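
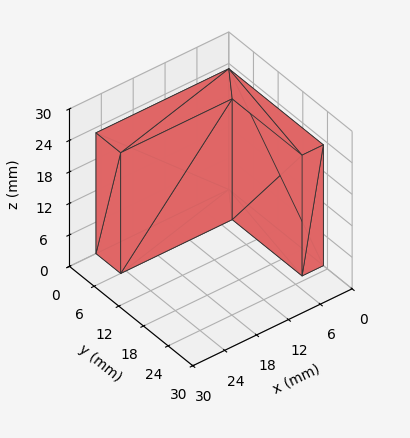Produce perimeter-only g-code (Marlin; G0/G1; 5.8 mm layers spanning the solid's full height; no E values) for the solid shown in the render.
Reading the render: the shape is an L-shaped prism: outer 25 × 23 mm, arm thicknesses ≈ 6 mm (horizontal) and 4 mm (vertical), extruded 23 mm in z (dimensions read to the nearest mm from the axis ticks). For the g-code, the solid's height is divided into equal slices at the stated Δz and each level perimeter traced with G1 moves after a G0 lift.

; perimeter-only toolpath
G21 ; units = mm
G90 ; absolute positioning
G28 ; home
; layer 1
G0 Z5.8
G0 X0.0 Y0.0
G1 X25.0 Y0.0
G1 X25.0 Y6.0
G1 X4.0 Y6.0
G1 X4.0 Y23.0
G1 X0.0 Y23.0
G1 X0.0 Y0.0
; layer 2
G0 Z11.5
G0 X0.0 Y0.0
G1 X25.0 Y0.0
G1 X25.0 Y6.0
G1 X4.0 Y6.0
G1 X4.0 Y23.0
G1 X0.0 Y23.0
G1 X0.0 Y0.0
; layer 3
G0 Z17.2
G0 X0.0 Y0.0
G1 X25.0 Y0.0
G1 X25.0 Y6.0
G1 X4.0 Y6.0
G1 X4.0 Y23.0
G1 X0.0 Y23.0
G1 X0.0 Y0.0
; layer 4
G0 Z23.0
G0 X0.0 Y0.0
G1 X25.0 Y0.0
G1 X25.0 Y6.0
G1 X4.0 Y6.0
G1 X4.0 Y23.0
G1 X0.0 Y23.0
G1 X0.0 Y0.0
M2 ; end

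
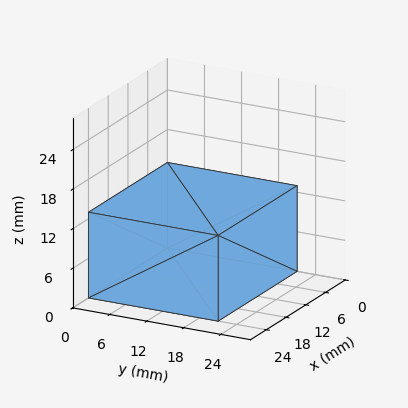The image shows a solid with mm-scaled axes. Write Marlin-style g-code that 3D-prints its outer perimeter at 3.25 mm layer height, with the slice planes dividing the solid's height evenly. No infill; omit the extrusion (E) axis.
Reading the render: the shape is a rectangular box, roughly 24 × 21 mm footprint and 13 mm tall (dimensions read to the nearest mm from the axis ticks). For the g-code, the solid's height is divided into equal slices at the stated Δz and each level perimeter traced with G1 moves after a G0 lift.

; perimeter-only toolpath
G21 ; units = mm
G90 ; absolute positioning
G28 ; home
; layer 1
G0 Z3.25
G0 X0.00 Y0.00
G1 X24.00 Y0.00
G1 X24.00 Y21.00
G1 X0.00 Y21.00
G1 X0.00 Y0.00
; layer 2
G0 Z6.50
G0 X0.00 Y0.00
G1 X24.00 Y0.00
G1 X24.00 Y21.00
G1 X0.00 Y21.00
G1 X0.00 Y0.00
; layer 3
G0 Z9.75
G0 X0.00 Y0.00
G1 X24.00 Y0.00
G1 X24.00 Y21.00
G1 X0.00 Y21.00
G1 X0.00 Y0.00
; layer 4
G0 Z13.00
G0 X0.00 Y0.00
G1 X24.00 Y0.00
G1 X24.00 Y21.00
G1 X0.00 Y21.00
G1 X0.00 Y0.00
M2 ; end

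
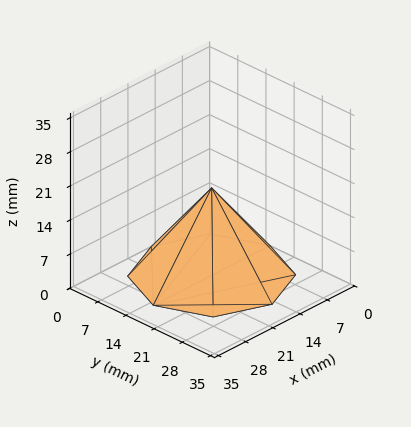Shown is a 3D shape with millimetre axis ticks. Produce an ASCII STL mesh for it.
Reading the render: the shape is a regular 8-sided pyramid, base circumscribed radius ≈ 15 mm, apex at z ≈ 18 mm (dimensions read to the nearest mm from the axis ticks). For the STL, each face is triangulated and given an outward normal.

solid part
  facet normal 0.0000 0.0000 -1.0000
    outer loop
      vertex 15.00 30.00 0.00
      vertex 25.61 25.61 0.00
      vertex 30.00 15.00 0.00
    endloop
  endfacet
  facet normal 0.0000 0.0000 -1.0000
    outer loop
      vertex 4.39 25.61 0.00
      vertex 15.00 30.00 0.00
      vertex 30.00 15.00 0.00
    endloop
  endfacet
  facet normal 0.0000 0.0000 -1.0000
    outer loop
      vertex 0.00 15.00 0.00
      vertex 4.39 25.61 0.00
      vertex 30.00 15.00 0.00
    endloop
  endfacet
  facet normal 0.0000 0.0000 -1.0000
    outer loop
      vertex 4.39 4.39 0.00
      vertex 0.00 15.00 0.00
      vertex 30.00 15.00 0.00
    endloop
  endfacet
  facet normal 0.0000 0.0000 -1.0000
    outer loop
      vertex 15.00 0.00 0.00
      vertex 4.39 4.39 0.00
      vertex 30.00 15.00 0.00
    endloop
  endfacet
  facet normal 0.0000 0.0000 -1.0000
    outer loop
      vertex 25.61 4.39 0.00
      vertex 15.00 0.00 0.00
      vertex 30.00 15.00 0.00
    endloop
  endfacet
  facet normal 0.7321 0.3029 0.6101
    outer loop
      vertex 30.00 15.00 0.00
      vertex 25.61 25.61 0.00
      vertex 15.00 15.00 18.00
    endloop
  endfacet
  facet normal 0.3029 0.7321 0.6101
    outer loop
      vertex 25.61 25.61 0.00
      vertex 15.00 30.00 0.00
      vertex 15.00 15.00 18.00
    endloop
  endfacet
  facet normal -0.3029 0.7321 0.6101
    outer loop
      vertex 15.00 30.00 0.00
      vertex 4.39 25.61 0.00
      vertex 15.00 15.00 18.00
    endloop
  endfacet
  facet normal -0.7321 0.3029 0.6101
    outer loop
      vertex 4.39 25.61 0.00
      vertex 0.00 15.00 0.00
      vertex 15.00 15.00 18.00
    endloop
  endfacet
  facet normal -0.7321 -0.3029 0.6101
    outer loop
      vertex 0.00 15.00 0.00
      vertex 4.39 4.39 0.00
      vertex 15.00 15.00 18.00
    endloop
  endfacet
  facet normal -0.3029 -0.7321 0.6101
    outer loop
      vertex 4.39 4.39 0.00
      vertex 15.00 0.00 0.00
      vertex 15.00 15.00 18.00
    endloop
  endfacet
  facet normal 0.3029 -0.7321 0.6101
    outer loop
      vertex 15.00 0.00 0.00
      vertex 25.61 4.39 0.00
      vertex 15.00 15.00 18.00
    endloop
  endfacet
  facet normal 0.7321 -0.3029 0.6101
    outer loop
      vertex 25.61 4.39 0.00
      vertex 30.00 15.00 0.00
      vertex 15.00 15.00 18.00
    endloop
  endfacet
endsolid part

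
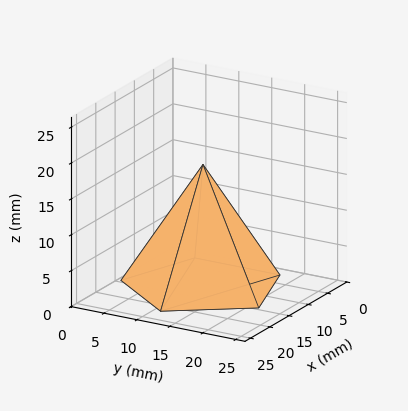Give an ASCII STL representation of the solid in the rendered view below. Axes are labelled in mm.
Reading the render: the shape is a regular 5-sided pyramid, base circumscribed radius ≈ 11 mm, apex at z ≈ 17 mm (dimensions read to the nearest mm from the axis ticks). For the STL, each face is triangulated and given an outward normal.

solid part
  facet normal 0.0000 0.0000 -1.0000
    outer loop
      vertex 2.10 17.47 0.00
      vertex 14.40 21.46 0.00
      vertex 22.00 11.00 0.00
    endloop
  endfacet
  facet normal 0.0000 0.0000 -1.0000
    outer loop
      vertex 2.10 4.53 0.00
      vertex 2.10 17.47 0.00
      vertex 22.00 11.00 0.00
    endloop
  endfacet
  facet normal 0.0000 0.0000 -1.0000
    outer loop
      vertex 14.40 0.54 0.00
      vertex 2.10 4.53 0.00
      vertex 22.00 11.00 0.00
    endloop
  endfacet
  facet normal 0.7167 0.5208 0.4638
    outer loop
      vertex 22.00 11.00 0.00
      vertex 14.40 21.46 0.00
      vertex 11.00 11.00 17.00
    endloop
  endfacet
  facet normal -0.2734 0.8427 0.4638
    outer loop
      vertex 14.40 21.46 0.00
      vertex 2.10 17.47 0.00
      vertex 11.00 11.00 17.00
    endloop
  endfacet
  facet normal -0.8859 0.0000 0.4638
    outer loop
      vertex 2.10 17.47 0.00
      vertex 2.10 4.53 0.00
      vertex 11.00 11.00 17.00
    endloop
  endfacet
  facet normal -0.2734 -0.8427 0.4638
    outer loop
      vertex 2.10 4.53 0.00
      vertex 14.40 0.54 0.00
      vertex 11.00 11.00 17.00
    endloop
  endfacet
  facet normal 0.7167 -0.5208 0.4638
    outer loop
      vertex 14.40 0.54 0.00
      vertex 22.00 11.00 0.00
      vertex 11.00 11.00 17.00
    endloop
  endfacet
endsolid part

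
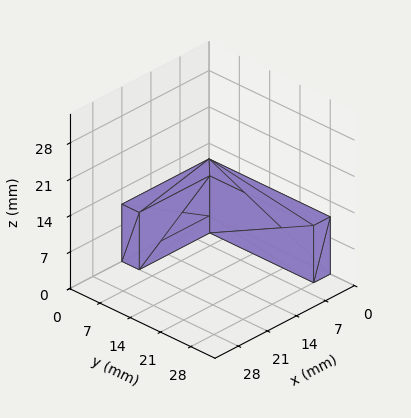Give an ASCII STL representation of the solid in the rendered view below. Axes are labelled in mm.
Reading the render: the shape is an L-shaped prism: outer 21 × 28 mm, arm thicknesses ≈ 4 mm (horizontal) and 4 mm (vertical), extruded 11 mm in z (dimensions read to the nearest mm from the axis ticks). For the STL, each face is triangulated and given an outward normal.

solid part
  facet normal 0.0000 0.0000 -1.0000
    outer loop
      vertex 21.000 4.000 0.000
      vertex 21.000 0.000 0.000
      vertex 0.000 0.000 0.000
    endloop
  endfacet
  facet normal 0.0000 0.0000 -1.0000
    outer loop
      vertex 4.000 4.000 0.000
      vertex 21.000 4.000 0.000
      vertex 0.000 0.000 0.000
    endloop
  endfacet
  facet normal 0.0000 0.0000 -1.0000
    outer loop
      vertex 4.000 28.000 0.000
      vertex 4.000 4.000 0.000
      vertex 0.000 0.000 0.000
    endloop
  endfacet
  facet normal 0.0000 0.0000 -1.0000
    outer loop
      vertex 0.000 28.000 0.000
      vertex 4.000 28.000 0.000
      vertex 0.000 0.000 0.000
    endloop
  endfacet
  facet normal 0.0000 0.0000 1.0000
    outer loop
      vertex 0.000 0.000 11.000
      vertex 21.000 0.000 11.000
      vertex 21.000 4.000 11.000
    endloop
  endfacet
  facet normal 0.0000 0.0000 1.0000
    outer loop
      vertex 0.000 0.000 11.000
      vertex 21.000 4.000 11.000
      vertex 4.000 4.000 11.000
    endloop
  endfacet
  facet normal 0.0000 0.0000 1.0000
    outer loop
      vertex 0.000 0.000 11.000
      vertex 4.000 4.000 11.000
      vertex 4.000 28.000 11.000
    endloop
  endfacet
  facet normal 0.0000 0.0000 1.0000
    outer loop
      vertex 0.000 0.000 11.000
      vertex 4.000 28.000 11.000
      vertex 0.000 28.000 11.000
    endloop
  endfacet
  facet normal 0.0000 -1.0000 0.0000
    outer loop
      vertex 0.000 0.000 0.000
      vertex 21.000 0.000 0.000
      vertex 21.000 0.000 11.000
    endloop
  endfacet
  facet normal 0.0000 -1.0000 0.0000
    outer loop
      vertex 0.000 0.000 0.000
      vertex 21.000 0.000 11.000
      vertex 0.000 0.000 11.000
    endloop
  endfacet
  facet normal 1.0000 0.0000 0.0000
    outer loop
      vertex 21.000 0.000 0.000
      vertex 21.000 4.000 0.000
      vertex 21.000 4.000 11.000
    endloop
  endfacet
  facet normal 1.0000 0.0000 0.0000
    outer loop
      vertex 21.000 0.000 0.000
      vertex 21.000 4.000 11.000
      vertex 21.000 0.000 11.000
    endloop
  endfacet
  facet normal 0.0000 1.0000 0.0000
    outer loop
      vertex 21.000 4.000 0.000
      vertex 4.000 4.000 0.000
      vertex 4.000 4.000 11.000
    endloop
  endfacet
  facet normal 0.0000 1.0000 0.0000
    outer loop
      vertex 21.000 4.000 0.000
      vertex 4.000 4.000 11.000
      vertex 21.000 4.000 11.000
    endloop
  endfacet
  facet normal 1.0000 0.0000 0.0000
    outer loop
      vertex 4.000 4.000 0.000
      vertex 4.000 28.000 0.000
      vertex 4.000 28.000 11.000
    endloop
  endfacet
  facet normal 1.0000 0.0000 0.0000
    outer loop
      vertex 4.000 4.000 0.000
      vertex 4.000 28.000 11.000
      vertex 4.000 4.000 11.000
    endloop
  endfacet
  facet normal 0.0000 1.0000 0.0000
    outer loop
      vertex 4.000 28.000 0.000
      vertex 0.000 28.000 0.000
      vertex 0.000 28.000 11.000
    endloop
  endfacet
  facet normal 0.0000 1.0000 0.0000
    outer loop
      vertex 4.000 28.000 0.000
      vertex 0.000 28.000 11.000
      vertex 4.000 28.000 11.000
    endloop
  endfacet
  facet normal -1.0000 0.0000 0.0000
    outer loop
      vertex 0.000 28.000 0.000
      vertex 0.000 0.000 0.000
      vertex 0.000 0.000 11.000
    endloop
  endfacet
  facet normal -1.0000 0.0000 0.0000
    outer loop
      vertex 0.000 28.000 0.000
      vertex 0.000 0.000 11.000
      vertex 0.000 28.000 11.000
    endloop
  endfacet
endsolid part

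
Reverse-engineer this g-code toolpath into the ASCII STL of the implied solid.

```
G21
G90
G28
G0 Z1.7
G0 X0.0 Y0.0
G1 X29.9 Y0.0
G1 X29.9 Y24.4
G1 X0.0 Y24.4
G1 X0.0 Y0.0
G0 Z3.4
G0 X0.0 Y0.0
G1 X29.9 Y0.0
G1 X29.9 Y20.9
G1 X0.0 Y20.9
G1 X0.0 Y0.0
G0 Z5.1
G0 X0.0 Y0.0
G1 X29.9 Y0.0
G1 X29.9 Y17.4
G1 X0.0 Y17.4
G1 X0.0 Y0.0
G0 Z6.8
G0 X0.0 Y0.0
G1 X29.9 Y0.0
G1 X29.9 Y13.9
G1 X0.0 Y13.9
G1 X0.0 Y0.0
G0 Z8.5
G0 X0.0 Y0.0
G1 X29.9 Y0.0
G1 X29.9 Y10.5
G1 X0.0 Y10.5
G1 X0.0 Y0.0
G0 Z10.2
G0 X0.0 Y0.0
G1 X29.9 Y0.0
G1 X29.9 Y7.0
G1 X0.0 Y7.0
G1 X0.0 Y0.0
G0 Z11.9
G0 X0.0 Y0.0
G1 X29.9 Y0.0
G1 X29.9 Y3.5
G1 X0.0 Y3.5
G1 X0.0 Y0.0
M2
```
solid part
  facet normal 0.0000 0.0000 -1.0000
    outer loop
      vertex 29.9 27.9 0.0
      vertex 29.9 0.0 0.0
      vertex 0.0 0.0 0.0
    endloop
  endfacet
  facet normal 0.0000 0.0000 -1.0000
    outer loop
      vertex 0.0 27.9 0.0
      vertex 29.9 27.9 0.0
      vertex 0.0 0.0 0.0
    endloop
  endfacet
  facet normal 0.0000 -1.0000 0.0000
    outer loop
      vertex 0.0 0.0 0.0
      vertex 29.9 0.0 0.0
      vertex 29.9 0.0 13.6
    endloop
  endfacet
  facet normal 0.0000 -1.0000 0.0000
    outer loop
      vertex 0.0 0.0 0.0
      vertex 29.9 0.0 13.6
      vertex 0.0 0.0 13.6
    endloop
  endfacet
  facet normal 0.0000 0.4382 0.8989
    outer loop
      vertex 0.0 0.0 13.6
      vertex 29.9 0.0 13.6
      vertex 29.9 27.9 0.0
    endloop
  endfacet
  facet normal 0.0000 0.4382 0.8989
    outer loop
      vertex 0.0 0.0 13.6
      vertex 29.9 27.9 0.0
      vertex 0.0 27.9 0.0
    endloop
  endfacet
  facet normal -1.0000 0.0000 0.0000
    outer loop
      vertex 0.0 0.0 13.6
      vertex 0.0 27.9 0.0
      vertex 0.0 0.0 0.0
    endloop
  endfacet
  facet normal 1.0000 0.0000 0.0000
    outer loop
      vertex 29.9 0.0 0.0
      vertex 29.9 27.9 0.0
      vertex 29.9 0.0 13.6
    endloop
  endfacet
endsolid part

The G0 Z moves step by Δz≈1.7 mm. The G1 loops shrink linearly with z, so the solid tapers from its base footprint up to z≈13.6. Closing with a flat bottom cap and the tapered top and triangulating gives 8 facets — a wedge (ramp): 29.9 × 27.9 mm base, rising to 13.6 mm along the y=0 edge and sloping linearly to z=0 at y=27.9.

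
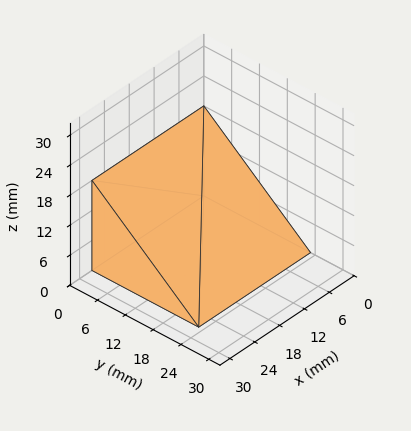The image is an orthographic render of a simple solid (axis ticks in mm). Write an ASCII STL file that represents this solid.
Reading the render: the shape is a wedge (ramp): 27 × 23 mm base, rising to 18 mm along the y=0 edge and sloping linearly to z=0 at y=23 (dimensions read to the nearest mm from the axis ticks). For the STL, each face is triangulated and given an outward normal.

solid part
  facet normal 0.0000 0.0000 -1.0000
    outer loop
      vertex 27.00 23.00 0.00
      vertex 27.00 0.00 0.00
      vertex 0.00 0.00 0.00
    endloop
  endfacet
  facet normal 0.0000 0.0000 -1.0000
    outer loop
      vertex 0.00 23.00 0.00
      vertex 27.00 23.00 0.00
      vertex 0.00 0.00 0.00
    endloop
  endfacet
  facet normal 0.0000 -1.0000 0.0000
    outer loop
      vertex 0.00 0.00 0.00
      vertex 27.00 0.00 0.00
      vertex 27.00 0.00 18.00
    endloop
  endfacet
  facet normal 0.0000 -1.0000 0.0000
    outer loop
      vertex 0.00 0.00 0.00
      vertex 27.00 0.00 18.00
      vertex 0.00 0.00 18.00
    endloop
  endfacet
  facet normal 0.0000 0.6163 0.7875
    outer loop
      vertex 0.00 0.00 18.00
      vertex 27.00 0.00 18.00
      vertex 27.00 23.00 0.00
    endloop
  endfacet
  facet normal 0.0000 0.6163 0.7875
    outer loop
      vertex 0.00 0.00 18.00
      vertex 27.00 23.00 0.00
      vertex 0.00 23.00 0.00
    endloop
  endfacet
  facet normal -1.0000 0.0000 0.0000
    outer loop
      vertex 0.00 0.00 18.00
      vertex 0.00 23.00 0.00
      vertex 0.00 0.00 0.00
    endloop
  endfacet
  facet normal 1.0000 0.0000 0.0000
    outer loop
      vertex 27.00 0.00 0.00
      vertex 27.00 23.00 0.00
      vertex 27.00 0.00 18.00
    endloop
  endfacet
endsolid part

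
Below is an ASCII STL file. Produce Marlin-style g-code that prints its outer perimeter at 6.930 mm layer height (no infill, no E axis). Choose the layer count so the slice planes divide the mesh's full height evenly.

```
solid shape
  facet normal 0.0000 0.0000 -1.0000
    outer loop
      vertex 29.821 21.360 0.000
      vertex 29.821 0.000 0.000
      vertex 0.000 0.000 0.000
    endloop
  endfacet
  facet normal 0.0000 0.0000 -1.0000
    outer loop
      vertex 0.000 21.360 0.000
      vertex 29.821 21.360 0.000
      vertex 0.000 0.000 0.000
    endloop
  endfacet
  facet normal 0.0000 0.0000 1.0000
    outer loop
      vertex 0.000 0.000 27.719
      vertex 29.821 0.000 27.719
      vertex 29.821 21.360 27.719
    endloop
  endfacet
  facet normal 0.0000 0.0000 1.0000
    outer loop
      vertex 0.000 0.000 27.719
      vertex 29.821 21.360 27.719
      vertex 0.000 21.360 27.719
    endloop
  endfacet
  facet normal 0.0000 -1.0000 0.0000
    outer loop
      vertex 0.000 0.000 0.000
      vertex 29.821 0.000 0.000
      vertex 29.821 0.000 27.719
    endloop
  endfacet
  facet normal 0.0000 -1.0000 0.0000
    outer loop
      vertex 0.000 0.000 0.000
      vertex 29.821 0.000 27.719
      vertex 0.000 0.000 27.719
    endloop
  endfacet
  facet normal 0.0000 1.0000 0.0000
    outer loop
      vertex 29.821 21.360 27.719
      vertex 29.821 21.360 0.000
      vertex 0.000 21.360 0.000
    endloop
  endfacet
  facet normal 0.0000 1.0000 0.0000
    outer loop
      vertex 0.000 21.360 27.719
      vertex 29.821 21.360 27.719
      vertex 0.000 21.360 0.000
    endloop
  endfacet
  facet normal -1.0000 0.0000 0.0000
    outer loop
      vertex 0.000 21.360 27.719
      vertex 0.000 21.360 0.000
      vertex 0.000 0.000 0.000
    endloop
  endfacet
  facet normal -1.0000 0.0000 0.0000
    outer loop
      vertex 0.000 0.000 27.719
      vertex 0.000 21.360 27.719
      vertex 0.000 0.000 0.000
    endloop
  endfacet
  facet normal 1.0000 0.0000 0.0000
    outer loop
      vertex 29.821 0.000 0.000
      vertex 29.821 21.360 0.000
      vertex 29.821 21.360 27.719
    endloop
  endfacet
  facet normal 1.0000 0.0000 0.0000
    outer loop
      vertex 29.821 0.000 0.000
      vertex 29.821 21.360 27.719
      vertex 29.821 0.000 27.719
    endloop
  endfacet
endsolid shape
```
; perimeter-only toolpath
G21 ; units = mm
G90 ; absolute positioning
G28 ; home
; layer 1
G0 Z6.930
G0 X0.000 Y0.000
G1 X29.821 Y0.000
G1 X29.821 Y21.360
G1 X0.000 Y21.360
G1 X0.000 Y0.000
; layer 2
G0 Z13.860
G0 X0.000 Y0.000
G1 X29.821 Y0.000
G1 X29.821 Y21.360
G1 X0.000 Y21.360
G1 X0.000 Y0.000
; layer 3
G0 Z20.789
G0 X0.000 Y0.000
G1 X29.821 Y0.000
G1 X29.821 Y21.360
G1 X0.000 Y21.360
G1 X0.000 Y0.000
; layer 4
G0 Z27.719
G0 X0.000 Y0.000
G1 X29.821 Y0.000
G1 X29.821 Y21.360
G1 X0.000 Y21.360
G1 X0.000 Y0.000
M2 ; end

The solid is a rectangular box, roughly 29.8 × 21.4 mm footprint and 27.7 mm tall. Slicing at Δz = 6.930 mm — 4 equal slices spanning the solid's height, so layer i sits at z = i·h/4 — gives 4 non-empty perimeters. Each is a 4-segment closed polygon; G0 lifts to the layer z and rapids to the start vertex, then G1 traces the edges.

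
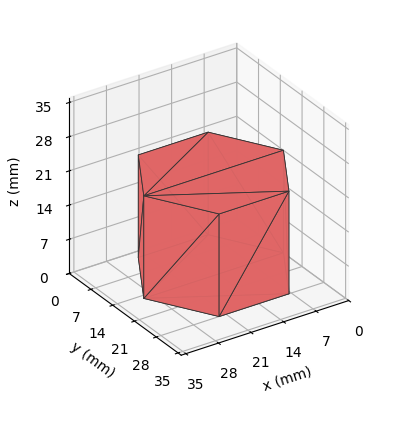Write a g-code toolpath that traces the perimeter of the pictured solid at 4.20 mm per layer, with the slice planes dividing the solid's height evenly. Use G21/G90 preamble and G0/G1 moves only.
Reading the render: the shape is a regular 6-sided prism (a cylinder approximated with 6 flat sides), circumscribed radius ≈ 15 mm, height ≈ 21 mm (dimensions read to the nearest mm from the axis ticks). For the g-code, the solid's height is divided into equal slices at the stated Δz and each level perimeter traced with G1 moves after a G0 lift.

; perimeter-only toolpath
G21 ; units = mm
G90 ; absolute positioning
G28 ; home
; layer 1
G0 Z4.20
G0 X30.00 Y15.00
G1 X22.50 Y27.99
G1 X7.50 Y27.99
G1 X0.00 Y15.00
G1 X7.50 Y2.01
G1 X22.50 Y2.01
G1 X30.00 Y15.00
; layer 2
G0 Z8.40
G0 X30.00 Y15.00
G1 X22.50 Y27.99
G1 X7.50 Y27.99
G1 X0.00 Y15.00
G1 X7.50 Y2.01
G1 X22.50 Y2.01
G1 X30.00 Y15.00
; layer 3
G0 Z12.60
G0 X30.00 Y15.00
G1 X22.50 Y27.99
G1 X7.50 Y27.99
G1 X0.00 Y15.00
G1 X7.50 Y2.01
G1 X22.50 Y2.01
G1 X30.00 Y15.00
; layer 4
G0 Z16.80
G0 X30.00 Y15.00
G1 X22.50 Y27.99
G1 X7.50 Y27.99
G1 X0.00 Y15.00
G1 X7.50 Y2.01
G1 X22.50 Y2.01
G1 X30.00 Y15.00
; layer 5
G0 Z21.00
G0 X30.00 Y15.00
G1 X22.50 Y27.99
G1 X7.50 Y27.99
G1 X0.00 Y15.00
G1 X7.50 Y2.01
G1 X22.50 Y2.01
G1 X30.00 Y15.00
M2 ; end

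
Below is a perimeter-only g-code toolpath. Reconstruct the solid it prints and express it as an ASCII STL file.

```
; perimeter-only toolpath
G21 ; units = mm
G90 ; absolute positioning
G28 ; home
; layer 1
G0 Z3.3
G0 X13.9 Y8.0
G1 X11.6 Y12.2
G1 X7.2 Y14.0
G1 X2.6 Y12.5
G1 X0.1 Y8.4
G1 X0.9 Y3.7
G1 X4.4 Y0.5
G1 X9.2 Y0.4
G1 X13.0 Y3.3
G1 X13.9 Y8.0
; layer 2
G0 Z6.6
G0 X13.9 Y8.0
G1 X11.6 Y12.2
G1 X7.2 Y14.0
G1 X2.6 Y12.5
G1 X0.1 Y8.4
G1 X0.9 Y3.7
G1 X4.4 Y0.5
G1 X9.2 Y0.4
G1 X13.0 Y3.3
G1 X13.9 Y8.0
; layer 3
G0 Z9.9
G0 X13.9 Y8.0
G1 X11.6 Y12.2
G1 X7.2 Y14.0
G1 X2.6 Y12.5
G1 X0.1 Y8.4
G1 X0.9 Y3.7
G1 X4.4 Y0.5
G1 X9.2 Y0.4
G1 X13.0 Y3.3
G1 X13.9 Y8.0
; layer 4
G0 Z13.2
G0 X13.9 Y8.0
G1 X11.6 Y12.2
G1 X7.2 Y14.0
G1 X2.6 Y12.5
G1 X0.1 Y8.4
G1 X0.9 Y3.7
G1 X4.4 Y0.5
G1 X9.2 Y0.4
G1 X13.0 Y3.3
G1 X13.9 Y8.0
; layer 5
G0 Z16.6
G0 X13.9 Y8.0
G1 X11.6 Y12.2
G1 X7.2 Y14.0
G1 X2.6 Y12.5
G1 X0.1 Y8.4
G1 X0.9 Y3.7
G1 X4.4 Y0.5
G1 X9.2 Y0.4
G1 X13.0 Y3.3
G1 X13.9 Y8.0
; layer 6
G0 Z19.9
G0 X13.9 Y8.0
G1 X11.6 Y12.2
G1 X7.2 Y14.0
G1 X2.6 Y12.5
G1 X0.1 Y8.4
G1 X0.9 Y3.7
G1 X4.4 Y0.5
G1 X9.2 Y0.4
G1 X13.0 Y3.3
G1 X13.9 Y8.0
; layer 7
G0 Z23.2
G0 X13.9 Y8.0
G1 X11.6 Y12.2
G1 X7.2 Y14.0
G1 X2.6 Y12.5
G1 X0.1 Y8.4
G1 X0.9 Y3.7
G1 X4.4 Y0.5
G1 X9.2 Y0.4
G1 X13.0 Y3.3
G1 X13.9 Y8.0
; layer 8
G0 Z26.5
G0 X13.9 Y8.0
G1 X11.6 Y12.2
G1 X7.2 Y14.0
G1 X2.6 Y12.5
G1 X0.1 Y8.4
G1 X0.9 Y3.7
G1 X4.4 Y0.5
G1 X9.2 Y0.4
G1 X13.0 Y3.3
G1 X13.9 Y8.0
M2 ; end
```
solid part
  facet normal 0.0000 0.0000 -1.0000
    outer loop
      vertex 7.2 14.0 0.0
      vertex 11.6 12.2 0.0
      vertex 13.9 8.0 0.0
    endloop
  endfacet
  facet normal 0.0000 0.0000 -1.0000
    outer loop
      vertex 2.6 12.5 0.0
      vertex 7.2 14.0 0.0
      vertex 13.9 8.0 0.0
    endloop
  endfacet
  facet normal 0.0000 0.0000 -1.0000
    outer loop
      vertex 0.1 8.4 0.0
      vertex 2.6 12.5 0.0
      vertex 13.9 8.0 0.0
    endloop
  endfacet
  facet normal 0.0000 0.0000 -1.0000
    outer loop
      vertex 0.9 3.7 0.0
      vertex 0.1 8.4 0.0
      vertex 13.9 8.0 0.0
    endloop
  endfacet
  facet normal 0.0000 0.0000 -1.0000
    outer loop
      vertex 4.4 0.5 0.0
      vertex 0.9 3.7 0.0
      vertex 13.9 8.0 0.0
    endloop
  endfacet
  facet normal 0.0000 0.0000 -1.0000
    outer loop
      vertex 9.2 0.4 0.0
      vertex 4.4 0.5 0.0
      vertex 13.9 8.0 0.0
    endloop
  endfacet
  facet normal 0.0000 0.0000 -1.0000
    outer loop
      vertex 13.0 3.3 0.0
      vertex 9.2 0.4 0.0
      vertex 13.9 8.0 0.0
    endloop
  endfacet
  facet normal 0.0000 0.0000 1.0000
    outer loop
      vertex 13.9 8.0 26.5
      vertex 11.6 12.2 26.5
      vertex 7.2 14.0 26.5
    endloop
  endfacet
  facet normal 0.0000 0.0000 1.0000
    outer loop
      vertex 13.9 8.0 26.5
      vertex 7.2 14.0 26.5
      vertex 2.6 12.5 26.5
    endloop
  endfacet
  facet normal 0.0000 0.0000 1.0000
    outer loop
      vertex 13.9 8.0 26.5
      vertex 2.6 12.5 26.5
      vertex 0.1 8.4 26.5
    endloop
  endfacet
  facet normal 0.0000 0.0000 1.0000
    outer loop
      vertex 13.9 8.0 26.5
      vertex 0.1 8.4 26.5
      vertex 0.9 3.7 26.5
    endloop
  endfacet
  facet normal 0.0000 0.0000 1.0000
    outer loop
      vertex 13.9 8.0 26.5
      vertex 0.9 3.7 26.5
      vertex 4.4 0.5 26.5
    endloop
  endfacet
  facet normal 0.0000 0.0000 1.0000
    outer loop
      vertex 13.9 8.0 26.5
      vertex 4.4 0.5 26.5
      vertex 9.2 0.4 26.5
    endloop
  endfacet
  facet normal 0.0000 0.0000 1.0000
    outer loop
      vertex 13.9 8.0 26.5
      vertex 9.2 0.4 26.5
      vertex 13.0 3.3 26.5
    endloop
  endfacet
  facet normal 0.8771 0.4803 0.0000
    outer loop
      vertex 13.9 8.0 0.0
      vertex 11.6 12.2 0.0
      vertex 11.6 12.2 26.5
    endloop
  endfacet
  facet normal 0.8771 0.4803 0.0000
    outer loop
      vertex 13.9 8.0 0.0
      vertex 11.6 12.2 26.5
      vertex 13.9 8.0 26.5
    endloop
  endfacet
  facet normal 0.3786 0.9255 0.0000
    outer loop
      vertex 11.6 12.2 0.0
      vertex 7.2 14.0 0.0
      vertex 7.2 14.0 26.5
    endloop
  endfacet
  facet normal 0.3786 0.9255 0.0000
    outer loop
      vertex 11.6 12.2 0.0
      vertex 7.2 14.0 26.5
      vertex 11.6 12.2 26.5
    endloop
  endfacet
  facet normal -0.3100 0.9507 0.0000
    outer loop
      vertex 7.2 14.0 0.0
      vertex 2.6 12.5 0.0
      vertex 2.6 12.5 26.5
    endloop
  endfacet
  facet normal -0.3100 0.9507 0.0000
    outer loop
      vertex 7.2 14.0 0.0
      vertex 2.6 12.5 26.5
      vertex 7.2 14.0 26.5
    endloop
  endfacet
  facet normal -0.8538 0.5206 0.0000
    outer loop
      vertex 2.6 12.5 0.0
      vertex 0.1 8.4 0.0
      vertex 0.1 8.4 26.5
    endloop
  endfacet
  facet normal -0.8538 0.5206 0.0000
    outer loop
      vertex 2.6 12.5 0.0
      vertex 0.1 8.4 26.5
      vertex 2.6 12.5 26.5
    endloop
  endfacet
  facet normal -0.9858 -0.1678 0.0000
    outer loop
      vertex 0.1 8.4 0.0
      vertex 0.9 3.7 0.0
      vertex 0.9 3.7 26.5
    endloop
  endfacet
  facet normal -0.9858 -0.1678 0.0000
    outer loop
      vertex 0.1 8.4 0.0
      vertex 0.9 3.7 26.5
      vertex 0.1 8.4 26.5
    endloop
  endfacet
  facet normal -0.6748 -0.7380 0.0000
    outer loop
      vertex 0.9 3.7 0.0
      vertex 4.4 0.5 0.0
      vertex 4.4 0.5 26.5
    endloop
  endfacet
  facet normal -0.6748 -0.7380 0.0000
    outer loop
      vertex 0.9 3.7 0.0
      vertex 4.4 0.5 26.5
      vertex 0.9 3.7 26.5
    endloop
  endfacet
  facet normal -0.0208 -0.9998 0.0000
    outer loop
      vertex 4.4 0.5 0.0
      vertex 9.2 0.4 0.0
      vertex 9.2 0.4 26.5
    endloop
  endfacet
  facet normal -0.0208 -0.9998 0.0000
    outer loop
      vertex 4.4 0.5 0.0
      vertex 9.2 0.4 26.5
      vertex 4.4 0.5 26.5
    endloop
  endfacet
  facet normal 0.6067 -0.7950 0.0000
    outer loop
      vertex 9.2 0.4 0.0
      vertex 13.0 3.3 0.0
      vertex 13.0 3.3 26.5
    endloop
  endfacet
  facet normal 0.6067 -0.7950 0.0000
    outer loop
      vertex 9.2 0.4 0.0
      vertex 13.0 3.3 26.5
      vertex 9.2 0.4 26.5
    endloop
  endfacet
  facet normal 0.9822 -0.1881 0.0000
    outer loop
      vertex 13.0 3.3 0.0
      vertex 13.9 8.0 0.0
      vertex 13.9 8.0 26.5
    endloop
  endfacet
  facet normal 0.9822 -0.1881 0.0000
    outer loop
      vertex 13.0 3.3 0.0
      vertex 13.9 8.0 26.5
      vertex 13.0 3.3 26.5
    endloop
  endfacet
endsolid part

The G0 Z moves step by Δz≈3.3 mm. Every layer's G1 loop is the same polygon, so the solid is a straight extrusion of it from z=0 to z≈26.5. Closing with flat bottom and top caps and triangulating gives 32 facets — a regular 9-sided prism (a cylinder approximated with 9 flat sides), circumscribed radius ≈ 7 mm, height ≈ 26.5 mm.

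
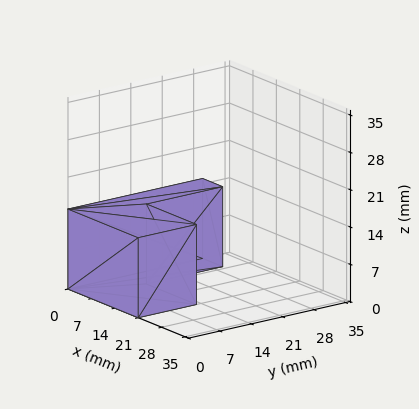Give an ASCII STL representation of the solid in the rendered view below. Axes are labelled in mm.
Reading the render: the shape is an L-shaped prism: outer 21 × 30 mm, arm thicknesses ≈ 13 mm (horizontal) and 6 mm (vertical), extruded 15 mm in z (dimensions read to the nearest mm from the axis ticks). For the STL, each face is triangulated and given an outward normal.

solid part
  facet normal 0.0000 0.0000 -1.0000
    outer loop
      vertex 21.000 13.000 0.000
      vertex 21.000 0.000 0.000
      vertex 0.000 0.000 0.000
    endloop
  endfacet
  facet normal 0.0000 0.0000 -1.0000
    outer loop
      vertex 6.000 13.000 0.000
      vertex 21.000 13.000 0.000
      vertex 0.000 0.000 0.000
    endloop
  endfacet
  facet normal 0.0000 0.0000 -1.0000
    outer loop
      vertex 6.000 30.000 0.000
      vertex 6.000 13.000 0.000
      vertex 0.000 0.000 0.000
    endloop
  endfacet
  facet normal 0.0000 0.0000 -1.0000
    outer loop
      vertex 0.000 30.000 0.000
      vertex 6.000 30.000 0.000
      vertex 0.000 0.000 0.000
    endloop
  endfacet
  facet normal 0.0000 0.0000 1.0000
    outer loop
      vertex 0.000 0.000 15.000
      vertex 21.000 0.000 15.000
      vertex 21.000 13.000 15.000
    endloop
  endfacet
  facet normal 0.0000 0.0000 1.0000
    outer loop
      vertex 0.000 0.000 15.000
      vertex 21.000 13.000 15.000
      vertex 6.000 13.000 15.000
    endloop
  endfacet
  facet normal 0.0000 0.0000 1.0000
    outer loop
      vertex 0.000 0.000 15.000
      vertex 6.000 13.000 15.000
      vertex 6.000 30.000 15.000
    endloop
  endfacet
  facet normal 0.0000 0.0000 1.0000
    outer loop
      vertex 0.000 0.000 15.000
      vertex 6.000 30.000 15.000
      vertex 0.000 30.000 15.000
    endloop
  endfacet
  facet normal 0.0000 -1.0000 0.0000
    outer loop
      vertex 0.000 0.000 0.000
      vertex 21.000 0.000 0.000
      vertex 21.000 0.000 15.000
    endloop
  endfacet
  facet normal 0.0000 -1.0000 0.0000
    outer loop
      vertex 0.000 0.000 0.000
      vertex 21.000 0.000 15.000
      vertex 0.000 0.000 15.000
    endloop
  endfacet
  facet normal 1.0000 0.0000 0.0000
    outer loop
      vertex 21.000 0.000 0.000
      vertex 21.000 13.000 0.000
      vertex 21.000 13.000 15.000
    endloop
  endfacet
  facet normal 1.0000 0.0000 0.0000
    outer loop
      vertex 21.000 0.000 0.000
      vertex 21.000 13.000 15.000
      vertex 21.000 0.000 15.000
    endloop
  endfacet
  facet normal 0.0000 1.0000 0.0000
    outer loop
      vertex 21.000 13.000 0.000
      vertex 6.000 13.000 0.000
      vertex 6.000 13.000 15.000
    endloop
  endfacet
  facet normal 0.0000 1.0000 0.0000
    outer loop
      vertex 21.000 13.000 0.000
      vertex 6.000 13.000 15.000
      vertex 21.000 13.000 15.000
    endloop
  endfacet
  facet normal 1.0000 0.0000 0.0000
    outer loop
      vertex 6.000 13.000 0.000
      vertex 6.000 30.000 0.000
      vertex 6.000 30.000 15.000
    endloop
  endfacet
  facet normal 1.0000 0.0000 0.0000
    outer loop
      vertex 6.000 13.000 0.000
      vertex 6.000 30.000 15.000
      vertex 6.000 13.000 15.000
    endloop
  endfacet
  facet normal 0.0000 1.0000 0.0000
    outer loop
      vertex 6.000 30.000 0.000
      vertex 0.000 30.000 0.000
      vertex 0.000 30.000 15.000
    endloop
  endfacet
  facet normal 0.0000 1.0000 0.0000
    outer loop
      vertex 6.000 30.000 0.000
      vertex 0.000 30.000 15.000
      vertex 6.000 30.000 15.000
    endloop
  endfacet
  facet normal -1.0000 0.0000 0.0000
    outer loop
      vertex 0.000 30.000 0.000
      vertex 0.000 0.000 0.000
      vertex 0.000 0.000 15.000
    endloop
  endfacet
  facet normal -1.0000 0.0000 0.0000
    outer loop
      vertex 0.000 30.000 0.000
      vertex 0.000 0.000 15.000
      vertex 0.000 30.000 15.000
    endloop
  endfacet
endsolid part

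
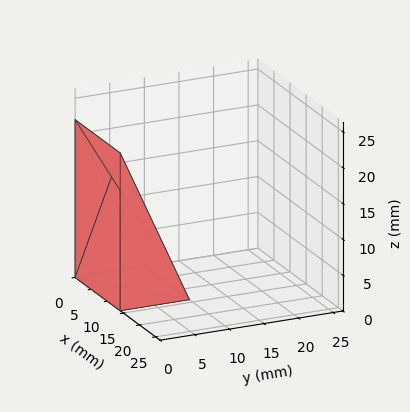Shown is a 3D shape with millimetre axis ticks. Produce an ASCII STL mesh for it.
Reading the render: the shape is a wedge (ramp): 14 × 10 mm base, rising to 22 mm along the y=0 edge and sloping linearly to z=0 at y=10 (dimensions read to the nearest mm from the axis ticks). For the STL, each face is triangulated and given an outward normal.

solid part
  facet normal 0.0000 0.0000 -1.0000
    outer loop
      vertex 14.0 10.0 0.0
      vertex 14.0 0.0 0.0
      vertex 0.0 0.0 0.0
    endloop
  endfacet
  facet normal 0.0000 0.0000 -1.0000
    outer loop
      vertex 0.0 10.0 0.0
      vertex 14.0 10.0 0.0
      vertex 0.0 0.0 0.0
    endloop
  endfacet
  facet normal 0.0000 -1.0000 0.0000
    outer loop
      vertex 0.0 0.0 0.0
      vertex 14.0 0.0 0.0
      vertex 14.0 0.0 22.0
    endloop
  endfacet
  facet normal 0.0000 -1.0000 0.0000
    outer loop
      vertex 0.0 0.0 0.0
      vertex 14.0 0.0 22.0
      vertex 0.0 0.0 22.0
    endloop
  endfacet
  facet normal 0.0000 0.9104 0.4138
    outer loop
      vertex 0.0 0.0 22.0
      vertex 14.0 0.0 22.0
      vertex 14.0 10.0 0.0
    endloop
  endfacet
  facet normal 0.0000 0.9104 0.4138
    outer loop
      vertex 0.0 0.0 22.0
      vertex 14.0 10.0 0.0
      vertex 0.0 10.0 0.0
    endloop
  endfacet
  facet normal -1.0000 0.0000 0.0000
    outer loop
      vertex 0.0 0.0 22.0
      vertex 0.0 10.0 0.0
      vertex 0.0 0.0 0.0
    endloop
  endfacet
  facet normal 1.0000 0.0000 0.0000
    outer loop
      vertex 14.0 0.0 0.0
      vertex 14.0 10.0 0.0
      vertex 14.0 0.0 22.0
    endloop
  endfacet
endsolid part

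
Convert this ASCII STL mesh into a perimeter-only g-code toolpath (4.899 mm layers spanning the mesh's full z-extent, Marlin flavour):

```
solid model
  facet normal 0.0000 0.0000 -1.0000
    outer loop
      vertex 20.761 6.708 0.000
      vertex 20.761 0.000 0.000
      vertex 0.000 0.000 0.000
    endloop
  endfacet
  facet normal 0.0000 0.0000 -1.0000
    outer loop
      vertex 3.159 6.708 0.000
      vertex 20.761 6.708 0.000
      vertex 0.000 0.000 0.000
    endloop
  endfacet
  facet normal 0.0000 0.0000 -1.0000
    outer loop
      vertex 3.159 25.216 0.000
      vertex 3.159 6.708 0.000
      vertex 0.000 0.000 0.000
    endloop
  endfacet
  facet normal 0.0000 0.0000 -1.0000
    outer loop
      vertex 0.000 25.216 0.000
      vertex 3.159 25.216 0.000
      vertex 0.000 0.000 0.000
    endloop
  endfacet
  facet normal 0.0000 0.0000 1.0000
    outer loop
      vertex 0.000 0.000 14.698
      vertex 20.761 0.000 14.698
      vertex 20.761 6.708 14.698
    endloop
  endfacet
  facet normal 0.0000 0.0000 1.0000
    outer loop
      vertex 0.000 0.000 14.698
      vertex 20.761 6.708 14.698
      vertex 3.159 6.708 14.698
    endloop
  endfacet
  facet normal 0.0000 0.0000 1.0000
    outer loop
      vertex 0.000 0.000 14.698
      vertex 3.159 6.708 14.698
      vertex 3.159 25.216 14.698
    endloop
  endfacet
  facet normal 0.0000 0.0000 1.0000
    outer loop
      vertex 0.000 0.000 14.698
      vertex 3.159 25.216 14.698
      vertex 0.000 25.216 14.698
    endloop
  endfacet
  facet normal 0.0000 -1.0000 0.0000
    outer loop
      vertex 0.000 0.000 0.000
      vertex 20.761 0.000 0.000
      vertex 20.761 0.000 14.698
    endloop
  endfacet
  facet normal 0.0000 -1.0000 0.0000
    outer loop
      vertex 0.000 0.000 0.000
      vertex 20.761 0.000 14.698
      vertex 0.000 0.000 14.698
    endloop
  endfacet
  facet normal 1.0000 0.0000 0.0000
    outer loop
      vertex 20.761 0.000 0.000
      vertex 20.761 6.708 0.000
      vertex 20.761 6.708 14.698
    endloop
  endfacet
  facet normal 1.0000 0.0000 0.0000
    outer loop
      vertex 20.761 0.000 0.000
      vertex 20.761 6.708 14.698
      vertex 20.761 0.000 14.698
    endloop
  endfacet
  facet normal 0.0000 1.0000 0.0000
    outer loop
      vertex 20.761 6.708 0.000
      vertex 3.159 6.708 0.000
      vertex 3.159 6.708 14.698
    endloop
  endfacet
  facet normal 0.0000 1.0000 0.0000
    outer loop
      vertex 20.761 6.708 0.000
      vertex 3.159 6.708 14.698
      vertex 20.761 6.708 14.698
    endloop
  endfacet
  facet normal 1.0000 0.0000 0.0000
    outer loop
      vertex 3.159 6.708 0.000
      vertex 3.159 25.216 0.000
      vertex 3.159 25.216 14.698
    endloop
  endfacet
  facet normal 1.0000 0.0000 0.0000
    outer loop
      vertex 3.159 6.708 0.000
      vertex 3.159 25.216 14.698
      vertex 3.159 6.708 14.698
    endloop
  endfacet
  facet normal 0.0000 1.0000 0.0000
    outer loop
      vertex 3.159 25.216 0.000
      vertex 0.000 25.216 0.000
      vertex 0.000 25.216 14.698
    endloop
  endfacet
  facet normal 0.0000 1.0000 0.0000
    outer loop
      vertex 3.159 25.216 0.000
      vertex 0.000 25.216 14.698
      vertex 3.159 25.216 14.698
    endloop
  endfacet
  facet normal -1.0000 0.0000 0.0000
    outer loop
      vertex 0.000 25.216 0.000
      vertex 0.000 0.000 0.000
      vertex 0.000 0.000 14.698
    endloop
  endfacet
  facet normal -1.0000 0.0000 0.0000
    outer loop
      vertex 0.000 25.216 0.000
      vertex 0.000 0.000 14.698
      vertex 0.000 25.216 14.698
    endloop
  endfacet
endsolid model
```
; perimeter-only toolpath
G21 ; units = mm
G90 ; absolute positioning
G28 ; home
; layer 1
G0 Z4.899
G0 X0.000 Y0.000
G1 X20.761 Y0.000
G1 X20.761 Y6.708
G1 X3.159 Y6.708
G1 X3.159 Y25.216
G1 X0.000 Y25.216
G1 X0.000 Y0.000
; layer 2
G0 Z9.799
G0 X0.000 Y0.000
G1 X20.761 Y0.000
G1 X20.761 Y6.708
G1 X3.159 Y6.708
G1 X3.159 Y25.216
G1 X0.000 Y25.216
G1 X0.000 Y0.000
; layer 3
G0 Z14.698
G0 X0.000 Y0.000
G1 X20.761 Y0.000
G1 X20.761 Y6.708
G1 X3.159 Y6.708
G1 X3.159 Y25.216
G1 X0.000 Y25.216
G1 X0.000 Y0.000
M2 ; end

The solid is an L-shaped prism: outer 20.8 × 25.2 mm, arm thicknesses ≈ 6.71 mm (horizontal) and 3.16 mm (vertical), extruded 14.7 mm in z. Slicing at Δz = 4.899 mm — 3 equal slices spanning the solid's height, so layer i sits at z = i·h/3 — gives 3 non-empty perimeters. Each is a 6-segment closed polygon; G0 lifts to the layer z and rapids to the start vertex, then G1 traces the edges.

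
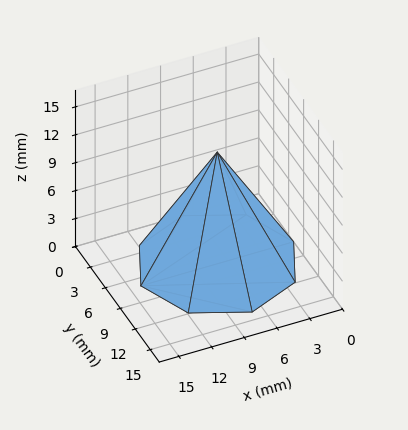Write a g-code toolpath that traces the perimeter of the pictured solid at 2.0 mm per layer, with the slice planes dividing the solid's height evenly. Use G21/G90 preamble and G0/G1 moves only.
Reading the render: the shape is a regular 8-sided pyramid, base circumscribed radius ≈ 7 mm, apex at z ≈ 12 mm (dimensions read to the nearest mm from the axis ticks). For the g-code, the solid's height is divided into equal slices at the stated Δz and each level perimeter traced with G1 moves after a G0 lift.

; perimeter-only toolpath
G21 ; units = mm
G90 ; absolute positioning
G28 ; home
; layer 1
G0 Z2.0
G0 X12.8 Y7.0
G1 X11.1 Y11.1
G1 X7.0 Y12.8
G1 X2.9 Y11.1
G1 X1.2 Y7.0
G1 X2.9 Y2.9
G1 X7.0 Y1.2
G1 X11.1 Y2.9
G1 X12.8 Y7.0
; layer 2
G0 Z4.0
G0 X11.7 Y7.0
G1 X10.3 Y10.3
G1 X7.0 Y11.7
G1 X3.7 Y10.3
G1 X2.3 Y7.0
G1 X3.7 Y3.7
G1 X7.0 Y2.3
G1 X10.3 Y3.7
G1 X11.7 Y7.0
; layer 3
G0 Z6.0
G0 X10.5 Y7.0
G1 X9.4 Y9.4
G1 X7.0 Y10.5
G1 X4.5 Y9.4
G1 X3.5 Y7.0
G1 X4.5 Y4.5
G1 X7.0 Y3.5
G1 X9.4 Y4.5
G1 X10.5 Y7.0
; layer 4
G0 Z8.0
G0 X9.3 Y7.0
G1 X8.6 Y8.6
G1 X7.0 Y9.3
G1 X5.4 Y8.6
G1 X4.7 Y7.0
G1 X5.4 Y5.4
G1 X7.0 Y4.7
G1 X8.6 Y5.4
G1 X9.3 Y7.0
; layer 5
G0 Z10.0
G0 X8.2 Y7.0
G1 X7.8 Y7.8
G1 X7.0 Y8.2
G1 X6.2 Y7.8
G1 X5.8 Y7.0
G1 X6.2 Y6.2
G1 X7.0 Y5.8
G1 X7.8 Y6.2
G1 X8.2 Y7.0
M2 ; end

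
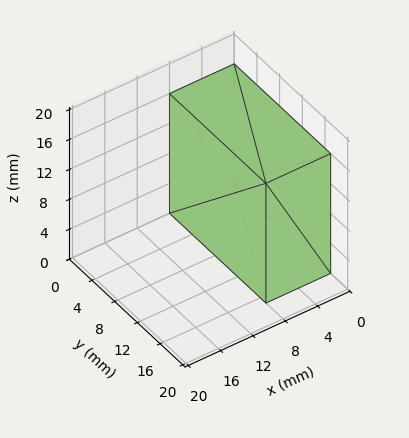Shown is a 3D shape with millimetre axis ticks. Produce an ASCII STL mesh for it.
Reading the render: the shape is a rectangular box, roughly 8 × 17 mm footprint and 16 mm tall (dimensions read to the nearest mm from the axis ticks). For the STL, each face is triangulated and given an outward normal.

solid part
  facet normal 0.0000 0.0000 -1.0000
    outer loop
      vertex 8.00 17.00 0.00
      vertex 8.00 0.00 0.00
      vertex 0.00 0.00 0.00
    endloop
  endfacet
  facet normal 0.0000 0.0000 -1.0000
    outer loop
      vertex 0.00 17.00 0.00
      vertex 8.00 17.00 0.00
      vertex 0.00 0.00 0.00
    endloop
  endfacet
  facet normal 0.0000 0.0000 1.0000
    outer loop
      vertex 0.00 0.00 16.00
      vertex 8.00 0.00 16.00
      vertex 8.00 17.00 16.00
    endloop
  endfacet
  facet normal 0.0000 0.0000 1.0000
    outer loop
      vertex 0.00 0.00 16.00
      vertex 8.00 17.00 16.00
      vertex 0.00 17.00 16.00
    endloop
  endfacet
  facet normal 0.0000 -1.0000 0.0000
    outer loop
      vertex 0.00 0.00 0.00
      vertex 8.00 0.00 0.00
      vertex 8.00 0.00 16.00
    endloop
  endfacet
  facet normal 0.0000 -1.0000 0.0000
    outer loop
      vertex 0.00 0.00 0.00
      vertex 8.00 0.00 16.00
      vertex 0.00 0.00 16.00
    endloop
  endfacet
  facet normal 0.0000 1.0000 0.0000
    outer loop
      vertex 8.00 17.00 16.00
      vertex 8.00 17.00 0.00
      vertex 0.00 17.00 0.00
    endloop
  endfacet
  facet normal 0.0000 1.0000 0.0000
    outer loop
      vertex 0.00 17.00 16.00
      vertex 8.00 17.00 16.00
      vertex 0.00 17.00 0.00
    endloop
  endfacet
  facet normal -1.0000 0.0000 0.0000
    outer loop
      vertex 0.00 17.00 16.00
      vertex 0.00 17.00 0.00
      vertex 0.00 0.00 0.00
    endloop
  endfacet
  facet normal -1.0000 0.0000 0.0000
    outer loop
      vertex 0.00 0.00 16.00
      vertex 0.00 17.00 16.00
      vertex 0.00 0.00 0.00
    endloop
  endfacet
  facet normal 1.0000 0.0000 0.0000
    outer loop
      vertex 8.00 0.00 0.00
      vertex 8.00 17.00 0.00
      vertex 8.00 17.00 16.00
    endloop
  endfacet
  facet normal 1.0000 0.0000 0.0000
    outer loop
      vertex 8.00 0.00 0.00
      vertex 8.00 17.00 16.00
      vertex 8.00 0.00 16.00
    endloop
  endfacet
endsolid part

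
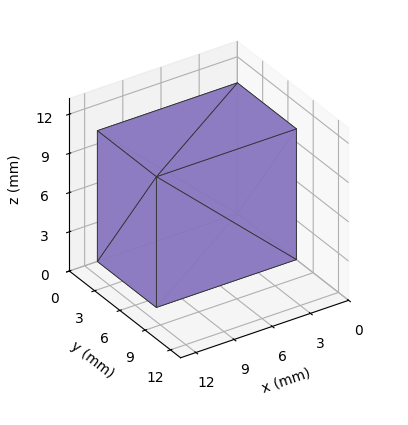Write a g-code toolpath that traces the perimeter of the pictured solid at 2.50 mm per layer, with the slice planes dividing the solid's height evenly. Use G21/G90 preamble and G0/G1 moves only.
Reading the render: the shape is a rectangular box, roughly 11 × 7 mm footprint and 10 mm tall (dimensions read to the nearest mm from the axis ticks). For the g-code, the solid's height is divided into equal slices at the stated Δz and each level perimeter traced with G1 moves after a G0 lift.

; perimeter-only toolpath
G21 ; units = mm
G90 ; absolute positioning
G28 ; home
; layer 1
G0 Z2.50
G0 X0.00 Y0.00
G1 X11.00 Y0.00
G1 X11.00 Y7.00
G1 X0.00 Y7.00
G1 X0.00 Y0.00
; layer 2
G0 Z5.00
G0 X0.00 Y0.00
G1 X11.00 Y0.00
G1 X11.00 Y7.00
G1 X0.00 Y7.00
G1 X0.00 Y0.00
; layer 3
G0 Z7.50
G0 X0.00 Y0.00
G1 X11.00 Y0.00
G1 X11.00 Y7.00
G1 X0.00 Y7.00
G1 X0.00 Y0.00
; layer 4
G0 Z10.00
G0 X0.00 Y0.00
G1 X11.00 Y0.00
G1 X11.00 Y7.00
G1 X0.00 Y7.00
G1 X0.00 Y0.00
M2 ; end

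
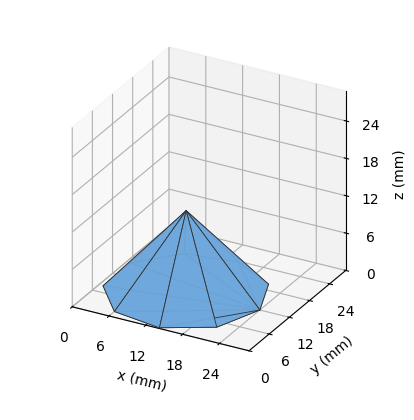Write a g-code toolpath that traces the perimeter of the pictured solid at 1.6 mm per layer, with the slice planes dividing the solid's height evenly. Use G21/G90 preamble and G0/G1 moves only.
Reading the render: the shape is a regular 9-sided pyramid, base circumscribed radius ≈ 12 mm, apex at z ≈ 13 mm (dimensions read to the nearest mm from the axis ticks). For the g-code, the solid's height is divided into equal slices at the stated Δz and each level perimeter traced with G1 moves after a G0 lift.

; perimeter-only toolpath
G21 ; units = mm
G90 ; absolute positioning
G28 ; home
; layer 1
G0 Z1.6
G0 X22.5 Y12.0
G1 X20.1 Y18.7
G1 X13.8 Y22.3
G1 X6.8 Y21.1
G1 X2.1 Y15.6
G1 X2.1 Y8.4
G1 X6.8 Y2.9
G1 X13.8 Y1.7
G1 X20.1 Y5.3
G1 X22.5 Y12.0
; layer 2
G0 Z3.2
G0 X21.0 Y12.0
G1 X18.9 Y17.8
G1 X13.6 Y20.9
G1 X7.5 Y19.8
G1 X3.5 Y15.1
G1 X3.5 Y8.9
G1 X7.5 Y4.2
G1 X13.6 Y3.1
G1 X18.9 Y6.2
G1 X21.0 Y12.0
; layer 3
G0 Z4.9
G0 X19.5 Y12.0
G1 X17.8 Y16.8
G1 X13.3 Y19.4
G1 X8.2 Y18.5
G1 X4.9 Y14.6
G1 X4.9 Y9.4
G1 X8.2 Y5.5
G1 X13.3 Y4.6
G1 X17.8 Y7.2
G1 X19.5 Y12.0
; layer 4
G0 Z6.5
G0 X18.0 Y12.0
G1 X16.6 Y15.8
G1 X13.1 Y17.9
G1 X9.0 Y17.2
G1 X6.3 Y14.1
G1 X6.3 Y9.9
G1 X9.0 Y6.8
G1 X13.1 Y6.1
G1 X16.6 Y8.2
G1 X18.0 Y12.0
; layer 5
G0 Z8.1
G0 X16.5 Y12.0
G1 X15.4 Y14.9
G1 X12.8 Y16.4
G1 X9.8 Y15.9
G1 X7.8 Y13.5
G1 X7.8 Y10.5
G1 X9.8 Y8.1
G1 X12.8 Y7.6
G1 X15.4 Y9.1
G1 X16.5 Y12.0
; layer 6
G0 Z9.8
G0 X15.0 Y12.0
G1 X14.3 Y13.9
G1 X12.5 Y14.9
G1 X10.5 Y14.6
G1 X9.2 Y13.0
G1 X9.2 Y11.0
G1 X10.5 Y9.4
G1 X12.5 Y9.1
G1 X14.3 Y10.1
G1 X15.0 Y12.0
; layer 7
G0 Z11.4
G0 X13.5 Y12.0
G1 X13.2 Y13.0
G1 X12.3 Y13.5
G1 X11.2 Y13.3
G1 X10.6 Y12.5
G1 X10.6 Y11.5
G1 X11.2 Y10.7
G1 X12.3 Y10.5
G1 X13.2 Y11.0
G1 X13.5 Y12.0
M2 ; end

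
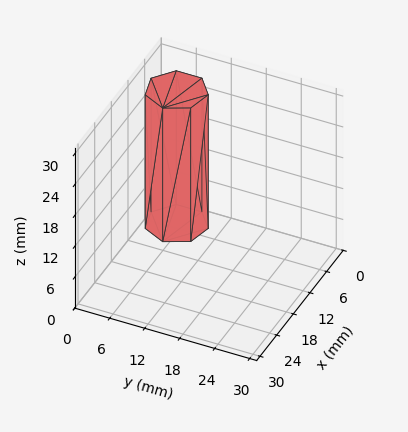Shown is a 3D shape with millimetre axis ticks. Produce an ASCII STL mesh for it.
Reading the render: the shape is a regular 7-sided prism (a cylinder approximated with 7 flat sides), circumscribed radius ≈ 5 mm, height ≈ 26 mm (dimensions read to the nearest mm from the axis ticks). For the STL, each face is triangulated and given an outward normal.

solid part
  facet normal 0.0000 0.0000 -1.0000
    outer loop
      vertex 3.9 9.9 0.0
      vertex 8.1 8.9 0.0
      vertex 10.0 5.0 0.0
    endloop
  endfacet
  facet normal 0.0000 0.0000 -1.0000
    outer loop
      vertex 0.5 7.2 0.0
      vertex 3.9 9.9 0.0
      vertex 10.0 5.0 0.0
    endloop
  endfacet
  facet normal 0.0000 0.0000 -1.0000
    outer loop
      vertex 0.5 2.8 0.0
      vertex 0.5 7.2 0.0
      vertex 10.0 5.0 0.0
    endloop
  endfacet
  facet normal 0.0000 0.0000 -1.0000
    outer loop
      vertex 3.9 0.1 0.0
      vertex 0.5 2.8 0.0
      vertex 10.0 5.0 0.0
    endloop
  endfacet
  facet normal 0.0000 0.0000 -1.0000
    outer loop
      vertex 8.1 1.1 0.0
      vertex 3.9 0.1 0.0
      vertex 10.0 5.0 0.0
    endloop
  endfacet
  facet normal 0.0000 0.0000 1.0000
    outer loop
      vertex 10.0 5.0 26.0
      vertex 8.1 8.9 26.0
      vertex 3.9 9.9 26.0
    endloop
  endfacet
  facet normal 0.0000 0.0000 1.0000
    outer loop
      vertex 10.0 5.0 26.0
      vertex 3.9 9.9 26.0
      vertex 0.5 7.2 26.0
    endloop
  endfacet
  facet normal 0.0000 0.0000 1.0000
    outer loop
      vertex 10.0 5.0 26.0
      vertex 0.5 7.2 26.0
      vertex 0.5 2.8 26.0
    endloop
  endfacet
  facet normal 0.0000 0.0000 1.0000
    outer loop
      vertex 10.0 5.0 26.0
      vertex 0.5 2.8 26.0
      vertex 3.9 0.1 26.0
    endloop
  endfacet
  facet normal 0.0000 0.0000 1.0000
    outer loop
      vertex 10.0 5.0 26.0
      vertex 3.9 0.1 26.0
      vertex 8.1 1.1 26.0
    endloop
  endfacet
  facet normal 0.8990 0.4380 0.0000
    outer loop
      vertex 10.0 5.0 0.0
      vertex 8.1 8.9 0.0
      vertex 8.1 8.9 26.0
    endloop
  endfacet
  facet normal 0.8990 0.4380 0.0000
    outer loop
      vertex 10.0 5.0 0.0
      vertex 8.1 8.9 26.0
      vertex 10.0 5.0 26.0
    endloop
  endfacet
  facet normal 0.2316 0.9728 0.0000
    outer loop
      vertex 8.1 8.9 0.0
      vertex 3.9 9.9 0.0
      vertex 3.9 9.9 26.0
    endloop
  endfacet
  facet normal 0.2316 0.9728 0.0000
    outer loop
      vertex 8.1 8.9 0.0
      vertex 3.9 9.9 26.0
      vertex 8.1 8.9 26.0
    endloop
  endfacet
  facet normal -0.6219 0.7831 0.0000
    outer loop
      vertex 3.9 9.9 0.0
      vertex 0.5 7.2 0.0
      vertex 0.5 7.2 26.0
    endloop
  endfacet
  facet normal -0.6219 0.7831 0.0000
    outer loop
      vertex 3.9 9.9 0.0
      vertex 0.5 7.2 26.0
      vertex 3.9 9.9 26.0
    endloop
  endfacet
  facet normal -1.0000 0.0000 0.0000
    outer loop
      vertex 0.5 7.2 0.0
      vertex 0.5 2.8 0.0
      vertex 0.5 2.8 26.0
    endloop
  endfacet
  facet normal -1.0000 0.0000 0.0000
    outer loop
      vertex 0.5 7.2 0.0
      vertex 0.5 2.8 26.0
      vertex 0.5 7.2 26.0
    endloop
  endfacet
  facet normal -0.6219 -0.7831 0.0000
    outer loop
      vertex 0.5 2.8 0.0
      vertex 3.9 0.1 0.0
      vertex 3.9 0.1 26.0
    endloop
  endfacet
  facet normal -0.6219 -0.7831 0.0000
    outer loop
      vertex 0.5 2.8 0.0
      vertex 3.9 0.1 26.0
      vertex 0.5 2.8 26.0
    endloop
  endfacet
  facet normal 0.2316 -0.9728 0.0000
    outer loop
      vertex 3.9 0.1 0.0
      vertex 8.1 1.1 0.0
      vertex 8.1 1.1 26.0
    endloop
  endfacet
  facet normal 0.2316 -0.9728 0.0000
    outer loop
      vertex 3.9 0.1 0.0
      vertex 8.1 1.1 26.0
      vertex 3.9 0.1 26.0
    endloop
  endfacet
  facet normal 0.8990 -0.4380 0.0000
    outer loop
      vertex 8.1 1.1 0.0
      vertex 10.0 5.0 0.0
      vertex 10.0 5.0 26.0
    endloop
  endfacet
  facet normal 0.8990 -0.4380 0.0000
    outer loop
      vertex 8.1 1.1 0.0
      vertex 10.0 5.0 26.0
      vertex 8.1 1.1 26.0
    endloop
  endfacet
endsolid part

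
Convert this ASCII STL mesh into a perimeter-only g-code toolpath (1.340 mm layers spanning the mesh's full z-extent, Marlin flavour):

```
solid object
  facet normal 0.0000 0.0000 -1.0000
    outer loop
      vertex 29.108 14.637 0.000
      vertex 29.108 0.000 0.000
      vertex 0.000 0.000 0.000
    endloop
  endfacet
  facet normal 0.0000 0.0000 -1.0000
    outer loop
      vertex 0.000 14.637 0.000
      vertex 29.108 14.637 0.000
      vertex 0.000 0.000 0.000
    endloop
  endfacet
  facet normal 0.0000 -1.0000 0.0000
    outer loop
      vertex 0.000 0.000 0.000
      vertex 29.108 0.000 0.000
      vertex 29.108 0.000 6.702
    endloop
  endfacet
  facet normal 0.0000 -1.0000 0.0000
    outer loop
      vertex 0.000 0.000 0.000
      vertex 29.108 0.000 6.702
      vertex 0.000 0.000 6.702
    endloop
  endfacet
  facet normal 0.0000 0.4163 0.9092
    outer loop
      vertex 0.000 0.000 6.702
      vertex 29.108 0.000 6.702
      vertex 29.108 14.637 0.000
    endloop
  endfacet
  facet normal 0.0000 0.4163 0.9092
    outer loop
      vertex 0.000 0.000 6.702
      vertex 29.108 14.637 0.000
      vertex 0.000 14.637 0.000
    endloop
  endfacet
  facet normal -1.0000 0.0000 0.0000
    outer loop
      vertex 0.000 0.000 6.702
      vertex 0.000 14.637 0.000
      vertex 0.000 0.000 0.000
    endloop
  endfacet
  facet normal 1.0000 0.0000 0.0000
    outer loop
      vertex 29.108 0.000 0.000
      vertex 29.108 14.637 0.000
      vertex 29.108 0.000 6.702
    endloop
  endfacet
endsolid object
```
; perimeter-only toolpath
G21 ; units = mm
G90 ; absolute positioning
G28 ; home
; layer 1
G0 Z1.340
G0 X0.000 Y0.000
G1 X29.108 Y0.000
G1 X29.108 Y11.710
G1 X0.000 Y11.710
G1 X0.000 Y0.000
; layer 2
G0 Z2.681
G0 X0.000 Y0.000
G1 X29.108 Y0.000
G1 X29.108 Y8.782
G1 X0.000 Y8.782
G1 X0.000 Y0.000
; layer 3
G0 Z4.021
G0 X0.000 Y0.000
G1 X29.108 Y0.000
G1 X29.108 Y5.855
G1 X0.000 Y5.855
G1 X0.000 Y0.000
; layer 4
G0 Z5.362
G0 X0.000 Y0.000
G1 X29.108 Y0.000
G1 X29.108 Y2.927
G1 X0.000 Y2.927
G1 X0.000 Y0.000
M2 ; end

The solid is a wedge (ramp): 29.1 × 14.6 mm base, rising to 6.7 mm along the y=0 edge and sloping linearly to z=0 at y=14.6. Slicing at Δz = 1.340 mm — 5 equal slices spanning the solid's height, so layer i sits at z = i·h/5 — gives 4 non-empty perimeters. Each is a 4-segment closed polygon; G0 lifts to the layer z and rapids to the start vertex, then G1 traces the edges. The cross-section shrinks linearly with z (the slice at the apex is degenerate and omitted).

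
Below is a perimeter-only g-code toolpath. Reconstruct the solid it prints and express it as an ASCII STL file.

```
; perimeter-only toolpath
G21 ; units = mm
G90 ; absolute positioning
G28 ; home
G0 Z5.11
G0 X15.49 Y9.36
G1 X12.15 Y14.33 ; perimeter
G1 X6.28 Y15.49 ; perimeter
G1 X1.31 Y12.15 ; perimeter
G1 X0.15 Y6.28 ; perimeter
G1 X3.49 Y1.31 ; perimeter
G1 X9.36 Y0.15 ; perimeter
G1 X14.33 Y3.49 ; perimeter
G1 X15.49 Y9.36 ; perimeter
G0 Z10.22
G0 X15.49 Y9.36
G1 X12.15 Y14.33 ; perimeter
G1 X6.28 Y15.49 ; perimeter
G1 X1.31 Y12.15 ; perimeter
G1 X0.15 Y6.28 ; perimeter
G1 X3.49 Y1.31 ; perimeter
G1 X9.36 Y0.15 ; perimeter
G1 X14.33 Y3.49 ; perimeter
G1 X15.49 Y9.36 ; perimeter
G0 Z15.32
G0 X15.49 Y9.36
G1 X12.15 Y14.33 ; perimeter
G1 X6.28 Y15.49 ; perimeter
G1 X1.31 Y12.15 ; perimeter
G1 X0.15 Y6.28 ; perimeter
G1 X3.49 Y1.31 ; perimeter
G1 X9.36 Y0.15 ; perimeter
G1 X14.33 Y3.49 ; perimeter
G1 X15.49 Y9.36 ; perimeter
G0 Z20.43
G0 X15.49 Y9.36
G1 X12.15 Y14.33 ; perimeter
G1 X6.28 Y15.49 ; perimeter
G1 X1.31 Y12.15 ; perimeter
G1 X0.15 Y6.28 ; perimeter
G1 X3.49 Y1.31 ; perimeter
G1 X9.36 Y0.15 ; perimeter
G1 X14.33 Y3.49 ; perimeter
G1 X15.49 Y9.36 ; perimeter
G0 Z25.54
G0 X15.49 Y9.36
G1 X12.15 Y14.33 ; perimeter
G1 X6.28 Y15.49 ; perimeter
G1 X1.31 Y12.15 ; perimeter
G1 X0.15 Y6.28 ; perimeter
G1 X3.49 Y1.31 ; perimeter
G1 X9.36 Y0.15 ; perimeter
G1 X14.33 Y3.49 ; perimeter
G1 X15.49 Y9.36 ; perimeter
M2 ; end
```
solid part
  facet normal 0.0000 0.0000 -1.0000
    outer loop
      vertex 6.28 15.49 0.00
      vertex 12.15 14.33 0.00
      vertex 15.49 9.36 0.00
    endloop
  endfacet
  facet normal 0.0000 0.0000 -1.0000
    outer loop
      vertex 1.31 12.15 0.00
      vertex 6.28 15.49 0.00
      vertex 15.49 9.36 0.00
    endloop
  endfacet
  facet normal 0.0000 0.0000 -1.0000
    outer loop
      vertex 0.15 6.28 0.00
      vertex 1.31 12.15 0.00
      vertex 15.49 9.36 0.00
    endloop
  endfacet
  facet normal 0.0000 0.0000 -1.0000
    outer loop
      vertex 3.49 1.31 0.00
      vertex 0.15 6.28 0.00
      vertex 15.49 9.36 0.00
    endloop
  endfacet
  facet normal 0.0000 0.0000 -1.0000
    outer loop
      vertex 9.36 0.15 0.00
      vertex 3.49 1.31 0.00
      vertex 15.49 9.36 0.00
    endloop
  endfacet
  facet normal 0.0000 0.0000 -1.0000
    outer loop
      vertex 14.33 3.49 0.00
      vertex 9.36 0.15 0.00
      vertex 15.49 9.36 0.00
    endloop
  endfacet
  facet normal 0.0000 0.0000 1.0000
    outer loop
      vertex 15.49 9.36 25.54
      vertex 12.15 14.33 25.54
      vertex 6.28 15.49 25.54
    endloop
  endfacet
  facet normal 0.0000 0.0000 1.0000
    outer loop
      vertex 15.49 9.36 25.54
      vertex 6.28 15.49 25.54
      vertex 1.31 12.15 25.54
    endloop
  endfacet
  facet normal 0.0000 0.0000 1.0000
    outer loop
      vertex 15.49 9.36 25.54
      vertex 1.31 12.15 25.54
      vertex 0.15 6.28 25.54
    endloop
  endfacet
  facet normal 0.0000 0.0000 1.0000
    outer loop
      vertex 15.49 9.36 25.54
      vertex 0.15 6.28 25.54
      vertex 3.49 1.31 25.54
    endloop
  endfacet
  facet normal 0.0000 0.0000 1.0000
    outer loop
      vertex 15.49 9.36 25.54
      vertex 3.49 1.31 25.54
      vertex 9.36 0.15 25.54
    endloop
  endfacet
  facet normal 0.0000 0.0000 1.0000
    outer loop
      vertex 15.49 9.36 25.54
      vertex 9.36 0.15 25.54
      vertex 14.33 3.49 25.54
    endloop
  endfacet
  facet normal 0.8300 0.5578 0.0000
    outer loop
      vertex 15.49 9.36 0.00
      vertex 12.15 14.33 0.00
      vertex 12.15 14.33 25.54
    endloop
  endfacet
  facet normal 0.8300 0.5578 0.0000
    outer loop
      vertex 15.49 9.36 0.00
      vertex 12.15 14.33 25.54
      vertex 15.49 9.36 25.54
    endloop
  endfacet
  facet normal 0.1939 0.9810 0.0000
    outer loop
      vertex 12.15 14.33 0.00
      vertex 6.28 15.49 0.00
      vertex 6.28 15.49 25.54
    endloop
  endfacet
  facet normal 0.1939 0.9810 0.0000
    outer loop
      vertex 12.15 14.33 0.00
      vertex 6.28 15.49 25.54
      vertex 12.15 14.33 25.54
    endloop
  endfacet
  facet normal -0.5578 0.8300 0.0000
    outer loop
      vertex 6.28 15.49 0.00
      vertex 1.31 12.15 0.00
      vertex 1.31 12.15 25.54
    endloop
  endfacet
  facet normal -0.5578 0.8300 0.0000
    outer loop
      vertex 6.28 15.49 0.00
      vertex 1.31 12.15 25.54
      vertex 6.28 15.49 25.54
    endloop
  endfacet
  facet normal -0.9810 0.1939 0.0000
    outer loop
      vertex 1.31 12.15 0.00
      vertex 0.15 6.28 0.00
      vertex 0.15 6.28 25.54
    endloop
  endfacet
  facet normal -0.9810 0.1939 0.0000
    outer loop
      vertex 1.31 12.15 0.00
      vertex 0.15 6.28 25.54
      vertex 1.31 12.15 25.54
    endloop
  endfacet
  facet normal -0.8300 -0.5578 0.0000
    outer loop
      vertex 0.15 6.28 0.00
      vertex 3.49 1.31 0.00
      vertex 3.49 1.31 25.54
    endloop
  endfacet
  facet normal -0.8300 -0.5578 0.0000
    outer loop
      vertex 0.15 6.28 0.00
      vertex 3.49 1.31 25.54
      vertex 0.15 6.28 25.54
    endloop
  endfacet
  facet normal -0.1939 -0.9810 0.0000
    outer loop
      vertex 3.49 1.31 0.00
      vertex 9.36 0.15 0.00
      vertex 9.36 0.15 25.54
    endloop
  endfacet
  facet normal -0.1939 -0.9810 0.0000
    outer loop
      vertex 3.49 1.31 0.00
      vertex 9.36 0.15 25.54
      vertex 3.49 1.31 25.54
    endloop
  endfacet
  facet normal 0.5578 -0.8300 0.0000
    outer loop
      vertex 9.36 0.15 0.00
      vertex 14.33 3.49 0.00
      vertex 14.33 3.49 25.54
    endloop
  endfacet
  facet normal 0.5578 -0.8300 0.0000
    outer loop
      vertex 9.36 0.15 0.00
      vertex 14.33 3.49 25.54
      vertex 9.36 0.15 25.54
    endloop
  endfacet
  facet normal 0.9810 -0.1939 0.0000
    outer loop
      vertex 14.33 3.49 0.00
      vertex 15.49 9.36 0.00
      vertex 15.49 9.36 25.54
    endloop
  endfacet
  facet normal 0.9810 -0.1939 0.0000
    outer loop
      vertex 14.33 3.49 0.00
      vertex 15.49 9.36 25.54
      vertex 14.33 3.49 25.54
    endloop
  endfacet
endsolid part

The G0 Z moves step by Δz≈5.11 mm. Every layer's G1 loop is the same polygon, so the solid is a straight extrusion of it from z=0 to z≈25.5. Closing with flat bottom and top caps and triangulating gives 28 facets — a regular 8-sided prism (a cylinder approximated with 8 flat sides), circumscribed radius ≈ 7.82 mm, height ≈ 25.5 mm.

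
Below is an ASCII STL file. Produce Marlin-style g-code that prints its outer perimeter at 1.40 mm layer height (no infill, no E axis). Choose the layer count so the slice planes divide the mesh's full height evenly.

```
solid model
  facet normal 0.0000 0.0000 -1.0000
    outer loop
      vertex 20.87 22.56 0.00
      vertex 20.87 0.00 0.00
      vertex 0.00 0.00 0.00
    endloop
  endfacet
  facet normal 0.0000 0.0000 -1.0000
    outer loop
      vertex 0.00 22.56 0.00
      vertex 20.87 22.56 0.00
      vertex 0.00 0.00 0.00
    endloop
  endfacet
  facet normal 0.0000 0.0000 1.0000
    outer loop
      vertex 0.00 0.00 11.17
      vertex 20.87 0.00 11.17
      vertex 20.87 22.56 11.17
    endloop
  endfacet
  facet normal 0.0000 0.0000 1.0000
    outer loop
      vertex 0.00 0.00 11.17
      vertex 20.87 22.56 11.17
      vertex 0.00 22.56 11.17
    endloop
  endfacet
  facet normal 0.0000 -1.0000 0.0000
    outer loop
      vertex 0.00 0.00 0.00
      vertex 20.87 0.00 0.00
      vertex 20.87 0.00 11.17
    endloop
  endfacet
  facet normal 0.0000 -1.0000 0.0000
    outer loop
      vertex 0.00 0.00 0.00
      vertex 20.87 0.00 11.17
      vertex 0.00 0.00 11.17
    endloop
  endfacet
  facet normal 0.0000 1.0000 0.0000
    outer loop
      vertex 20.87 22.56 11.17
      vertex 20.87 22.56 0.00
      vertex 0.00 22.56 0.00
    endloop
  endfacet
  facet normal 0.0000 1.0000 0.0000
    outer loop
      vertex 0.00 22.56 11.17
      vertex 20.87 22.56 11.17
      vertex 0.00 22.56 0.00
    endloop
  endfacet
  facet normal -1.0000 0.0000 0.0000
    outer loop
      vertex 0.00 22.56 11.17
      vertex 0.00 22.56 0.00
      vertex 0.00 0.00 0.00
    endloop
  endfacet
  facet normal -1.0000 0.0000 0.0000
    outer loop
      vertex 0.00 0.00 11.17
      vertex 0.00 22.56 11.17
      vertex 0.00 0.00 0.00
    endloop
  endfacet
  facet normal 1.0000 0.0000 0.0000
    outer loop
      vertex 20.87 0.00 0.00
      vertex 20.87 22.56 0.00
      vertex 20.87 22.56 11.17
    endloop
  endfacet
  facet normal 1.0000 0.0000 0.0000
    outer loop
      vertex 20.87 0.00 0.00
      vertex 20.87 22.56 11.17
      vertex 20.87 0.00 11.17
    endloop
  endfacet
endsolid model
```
; perimeter-only toolpath
G21 ; units = mm
G90 ; absolute positioning
G28 ; home
; layer 1
G0 Z1.40
G0 X0.00 Y0.00
G1 X20.87 Y0.00
G1 X20.87 Y22.56
G1 X0.00 Y22.56
G1 X0.00 Y0.00
; layer 2
G0 Z2.79
G0 X0.00 Y0.00
G1 X20.87 Y0.00
G1 X20.87 Y22.56
G1 X0.00 Y22.56
G1 X0.00 Y0.00
; layer 3
G0 Z4.19
G0 X0.00 Y0.00
G1 X20.87 Y0.00
G1 X20.87 Y22.56
G1 X0.00 Y22.56
G1 X0.00 Y0.00
; layer 4
G0 Z5.58
G0 X0.00 Y0.00
G1 X20.87 Y0.00
G1 X20.87 Y22.56
G1 X0.00 Y22.56
G1 X0.00 Y0.00
; layer 5
G0 Z6.98
G0 X0.00 Y0.00
G1 X20.87 Y0.00
G1 X20.87 Y22.56
G1 X0.00 Y22.56
G1 X0.00 Y0.00
; layer 6
G0 Z8.38
G0 X0.00 Y0.00
G1 X20.87 Y0.00
G1 X20.87 Y22.56
G1 X0.00 Y22.56
G1 X0.00 Y0.00
; layer 7
G0 Z9.77
G0 X0.00 Y0.00
G1 X20.87 Y0.00
G1 X20.87 Y22.56
G1 X0.00 Y22.56
G1 X0.00 Y0.00
; layer 8
G0 Z11.17
G0 X0.00 Y0.00
G1 X20.87 Y0.00
G1 X20.87 Y22.56
G1 X0.00 Y22.56
G1 X0.00 Y0.00
M2 ; end

The solid is a rectangular box, roughly 20.9 × 22.6 mm footprint and 11.2 mm tall. Slicing at Δz = 1.40 mm — 8 equal slices spanning the solid's height, so layer i sits at z = i·h/8 — gives 8 non-empty perimeters. Each is a 4-segment closed polygon; G0 lifts to the layer z and rapids to the start vertex, then G1 traces the edges.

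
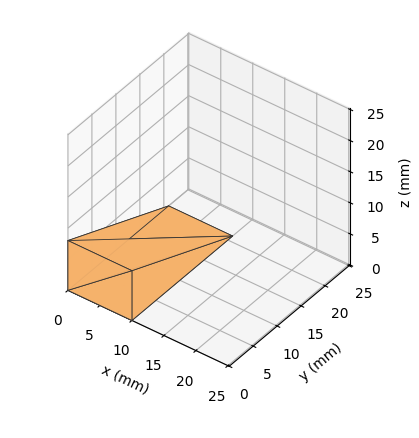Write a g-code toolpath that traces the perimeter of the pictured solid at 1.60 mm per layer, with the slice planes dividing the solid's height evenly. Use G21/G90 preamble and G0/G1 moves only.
Reading the render: the shape is a wedge (ramp): 10 × 21 mm base, rising to 8 mm along the y=0 edge and sloping linearly to z=0 at y=21 (dimensions read to the nearest mm from the axis ticks). For the g-code, the solid's height is divided into equal slices at the stated Δz and each level perimeter traced with G1 moves after a G0 lift.

; perimeter-only toolpath
G21 ; units = mm
G90 ; absolute positioning
G28 ; home
; layer 1
G0 Z1.60
G0 X0.00 Y0.00
G1 X10.00 Y0.00
G1 X10.00 Y16.80
G1 X0.00 Y16.80
G1 X0.00 Y0.00
; layer 2
G0 Z3.20
G0 X0.00 Y0.00
G1 X10.00 Y0.00
G1 X10.00 Y12.60
G1 X0.00 Y12.60
G1 X0.00 Y0.00
; layer 3
G0 Z4.80
G0 X0.00 Y0.00
G1 X10.00 Y0.00
G1 X10.00 Y8.40
G1 X0.00 Y8.40
G1 X0.00 Y0.00
; layer 4
G0 Z6.40
G0 X0.00 Y0.00
G1 X10.00 Y0.00
G1 X10.00 Y4.20
G1 X0.00 Y4.20
G1 X0.00 Y0.00
M2 ; end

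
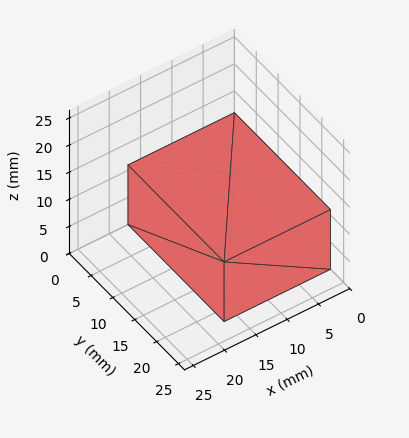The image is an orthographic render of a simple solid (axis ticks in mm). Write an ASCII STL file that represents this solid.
Reading the render: the shape is a rectangular box, roughly 17 × 22 mm footprint and 11 mm tall (dimensions read to the nearest mm from the axis ticks). For the STL, each face is triangulated and given an outward normal.

solid part
  facet normal 0.0000 0.0000 -1.0000
    outer loop
      vertex 17.000 22.000 0.000
      vertex 17.000 0.000 0.000
      vertex 0.000 0.000 0.000
    endloop
  endfacet
  facet normal 0.0000 0.0000 -1.0000
    outer loop
      vertex 0.000 22.000 0.000
      vertex 17.000 22.000 0.000
      vertex 0.000 0.000 0.000
    endloop
  endfacet
  facet normal 0.0000 0.0000 1.0000
    outer loop
      vertex 0.000 0.000 11.000
      vertex 17.000 0.000 11.000
      vertex 17.000 22.000 11.000
    endloop
  endfacet
  facet normal 0.0000 0.0000 1.0000
    outer loop
      vertex 0.000 0.000 11.000
      vertex 17.000 22.000 11.000
      vertex 0.000 22.000 11.000
    endloop
  endfacet
  facet normal 0.0000 -1.0000 0.0000
    outer loop
      vertex 0.000 0.000 0.000
      vertex 17.000 0.000 0.000
      vertex 17.000 0.000 11.000
    endloop
  endfacet
  facet normal 0.0000 -1.0000 0.0000
    outer loop
      vertex 0.000 0.000 0.000
      vertex 17.000 0.000 11.000
      vertex 0.000 0.000 11.000
    endloop
  endfacet
  facet normal 0.0000 1.0000 0.0000
    outer loop
      vertex 17.000 22.000 11.000
      vertex 17.000 22.000 0.000
      vertex 0.000 22.000 0.000
    endloop
  endfacet
  facet normal 0.0000 1.0000 0.0000
    outer loop
      vertex 0.000 22.000 11.000
      vertex 17.000 22.000 11.000
      vertex 0.000 22.000 0.000
    endloop
  endfacet
  facet normal -1.0000 0.0000 0.0000
    outer loop
      vertex 0.000 22.000 11.000
      vertex 0.000 22.000 0.000
      vertex 0.000 0.000 0.000
    endloop
  endfacet
  facet normal -1.0000 0.0000 0.0000
    outer loop
      vertex 0.000 0.000 11.000
      vertex 0.000 22.000 11.000
      vertex 0.000 0.000 0.000
    endloop
  endfacet
  facet normal 1.0000 0.0000 0.0000
    outer loop
      vertex 17.000 0.000 0.000
      vertex 17.000 22.000 0.000
      vertex 17.000 22.000 11.000
    endloop
  endfacet
  facet normal 1.0000 0.0000 0.0000
    outer loop
      vertex 17.000 0.000 0.000
      vertex 17.000 22.000 11.000
      vertex 17.000 0.000 11.000
    endloop
  endfacet
endsolid part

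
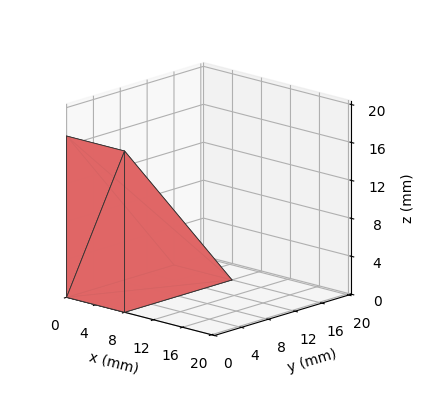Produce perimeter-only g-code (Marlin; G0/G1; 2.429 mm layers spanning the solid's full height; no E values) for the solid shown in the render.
Reading the render: the shape is a wedge (ramp): 8 × 16 mm base, rising to 17 mm along the y=0 edge and sloping linearly to z=0 at y=16 (dimensions read to the nearest mm from the axis ticks). For the g-code, the solid's height is divided into equal slices at the stated Δz and each level perimeter traced with G1 moves after a G0 lift.

; perimeter-only toolpath
G21 ; units = mm
G90 ; absolute positioning
G28 ; home
; layer 1
G0 Z2.429
G0 X0.000 Y0.000
G1 X8.000 Y0.000
G1 X8.000 Y13.714
G1 X0.000 Y13.714
G1 X0.000 Y0.000
; layer 2
G0 Z4.857
G0 X0.000 Y0.000
G1 X8.000 Y0.000
G1 X8.000 Y11.429
G1 X0.000 Y11.429
G1 X0.000 Y0.000
; layer 3
G0 Z7.286
G0 X0.000 Y0.000
G1 X8.000 Y0.000
G1 X8.000 Y9.143
G1 X0.000 Y9.143
G1 X0.000 Y0.000
; layer 4
G0 Z9.714
G0 X0.000 Y0.000
G1 X8.000 Y0.000
G1 X8.000 Y6.857
G1 X0.000 Y6.857
G1 X0.000 Y0.000
; layer 5
G0 Z12.143
G0 X0.000 Y0.000
G1 X8.000 Y0.000
G1 X8.000 Y4.571
G1 X0.000 Y4.571
G1 X0.000 Y0.000
; layer 6
G0 Z14.571
G0 X0.000 Y0.000
G1 X8.000 Y0.000
G1 X8.000 Y2.286
G1 X0.000 Y2.286
G1 X0.000 Y0.000
M2 ; end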